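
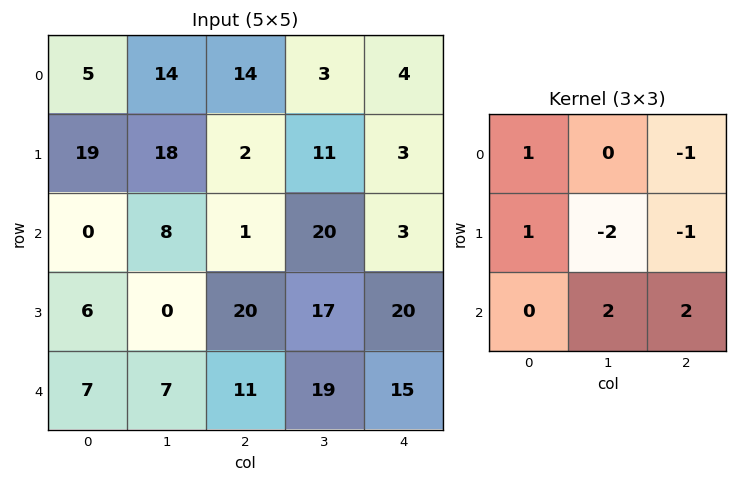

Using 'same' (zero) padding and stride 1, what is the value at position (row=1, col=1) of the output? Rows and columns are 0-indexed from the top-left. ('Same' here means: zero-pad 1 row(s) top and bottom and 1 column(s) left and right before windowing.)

The receptive field on the zero-padded input at this output position is [5 14 14 / 19 18 2 / 0 8 1]. Elementwise product with the kernel and sum: 5·1 + 14·-1 + 19·1 + 18·-2 + 2·-1 + 8·2 + 1·2.

-10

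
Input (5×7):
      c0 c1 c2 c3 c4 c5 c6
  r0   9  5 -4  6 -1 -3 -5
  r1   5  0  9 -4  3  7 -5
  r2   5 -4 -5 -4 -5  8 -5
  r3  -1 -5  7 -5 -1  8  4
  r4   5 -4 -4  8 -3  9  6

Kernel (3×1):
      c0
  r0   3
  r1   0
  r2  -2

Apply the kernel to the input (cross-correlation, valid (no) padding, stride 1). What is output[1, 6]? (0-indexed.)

-23

The receptive field on the input at this output position is [-5 / -5 / 4]. Elementwise product with the kernel and sum: -5·3 + 4·-2.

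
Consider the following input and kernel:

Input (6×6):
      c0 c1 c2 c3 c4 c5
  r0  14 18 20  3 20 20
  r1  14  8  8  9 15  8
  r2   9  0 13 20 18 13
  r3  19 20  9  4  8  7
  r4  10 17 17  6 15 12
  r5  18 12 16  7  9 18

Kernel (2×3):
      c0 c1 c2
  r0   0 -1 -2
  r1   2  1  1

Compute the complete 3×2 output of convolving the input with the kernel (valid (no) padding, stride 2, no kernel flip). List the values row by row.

-14 -3
41 -26
13 12

Output[0,0]: The receptive field on the input at this output position is [14 18 20 / 14 8 8]. Elementwise product with the kernel and sum: 18·-1 + 20·-2 + 14·2 + 8·1 + 8·1.
Output[0,1]: The receptive field on the input at this output position is [20 3 20 / 8 9 15]. Elementwise product with the kernel and sum: 3·-1 + 20·-2 + 8·2 + 9·1 + 15·1.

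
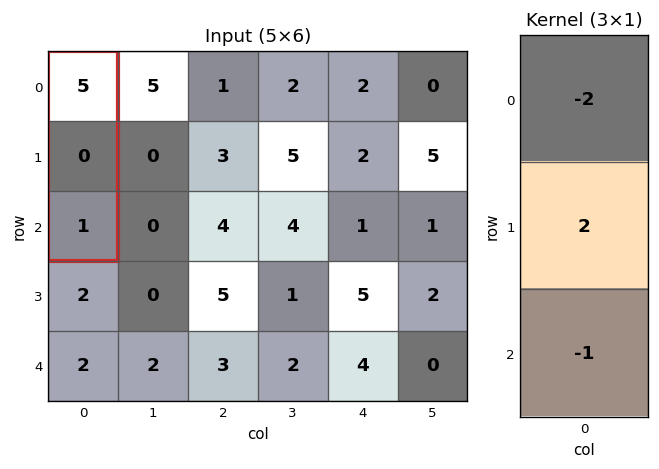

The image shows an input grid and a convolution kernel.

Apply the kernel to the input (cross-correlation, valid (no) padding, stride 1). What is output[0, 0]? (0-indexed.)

-11

The receptive field on the input at this output position is [5 / 0 / 1]. Elementwise product with the kernel and sum: 5·-2 + 0·2 + 1·-1.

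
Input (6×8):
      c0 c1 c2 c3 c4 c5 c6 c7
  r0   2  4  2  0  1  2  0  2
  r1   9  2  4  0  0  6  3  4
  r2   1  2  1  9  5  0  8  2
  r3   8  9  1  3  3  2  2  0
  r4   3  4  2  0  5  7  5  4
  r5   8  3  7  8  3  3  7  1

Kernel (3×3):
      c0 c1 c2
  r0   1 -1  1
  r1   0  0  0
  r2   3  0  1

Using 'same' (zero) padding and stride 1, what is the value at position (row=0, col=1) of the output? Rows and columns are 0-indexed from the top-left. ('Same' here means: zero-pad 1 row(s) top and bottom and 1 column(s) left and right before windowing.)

31

The receptive field on the zero-padded input at this output position is [0 0 0 / 2 4 2 / 9 2 4]. Elementwise product with the kernel and sum: 0·1 + 0·-1 + 0·1 + 9·3 + 4·1.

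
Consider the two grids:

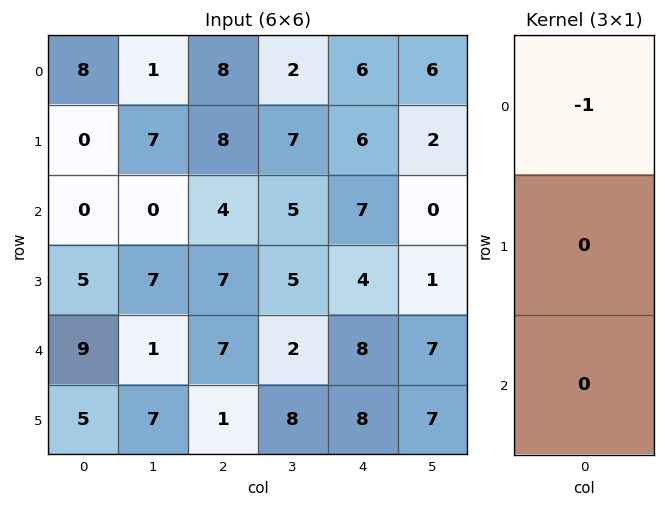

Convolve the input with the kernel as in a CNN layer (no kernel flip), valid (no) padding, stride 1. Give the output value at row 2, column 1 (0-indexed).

0

The receptive field on the input at this output position is [0 / 7 / 1]. Elementwise product with the kernel and sum: 0·-1.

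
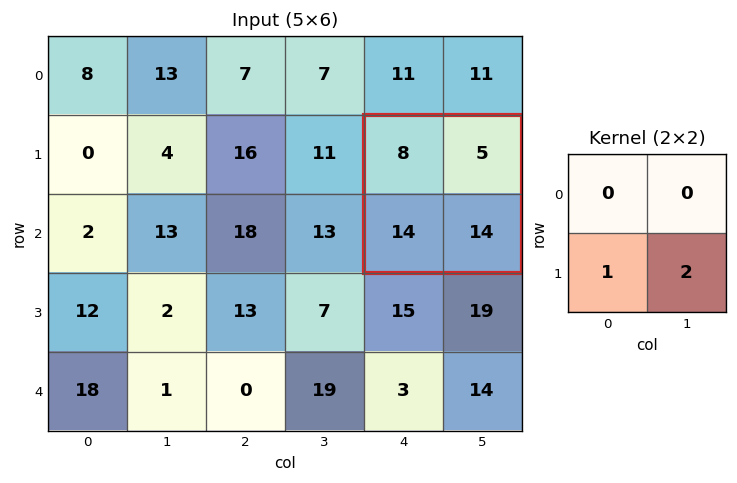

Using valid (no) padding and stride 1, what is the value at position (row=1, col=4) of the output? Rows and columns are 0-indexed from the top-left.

42

The receptive field on the input at this output position is [8 5 / 14 14]. Elementwise product with the kernel and sum: 14·1 + 14·2.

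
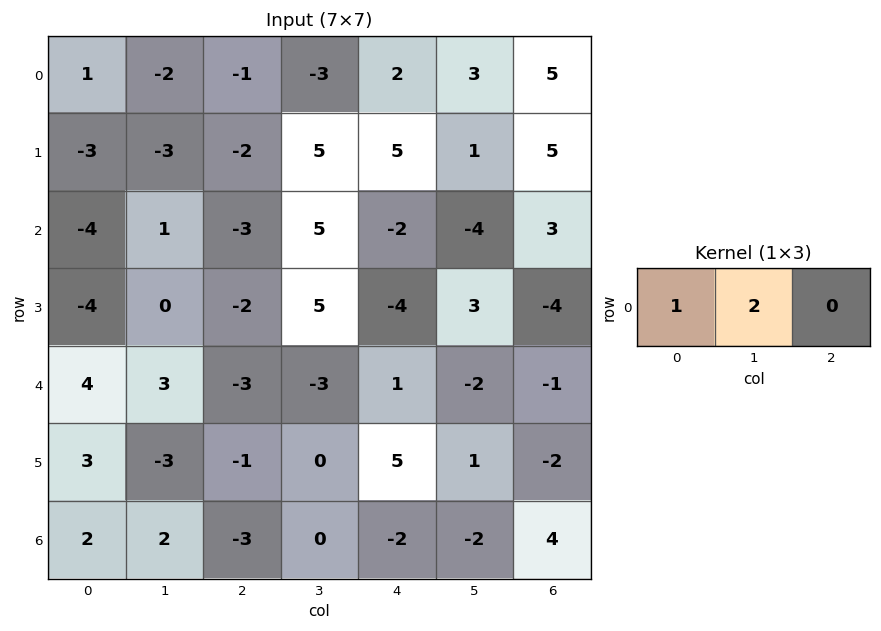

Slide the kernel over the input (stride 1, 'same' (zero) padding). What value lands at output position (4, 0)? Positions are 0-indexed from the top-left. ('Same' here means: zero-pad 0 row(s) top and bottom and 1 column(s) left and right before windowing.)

8

The receptive field on the zero-padded input at this output position is [0 4 3]. Elementwise product with the kernel and sum: 0·1 + 4·2.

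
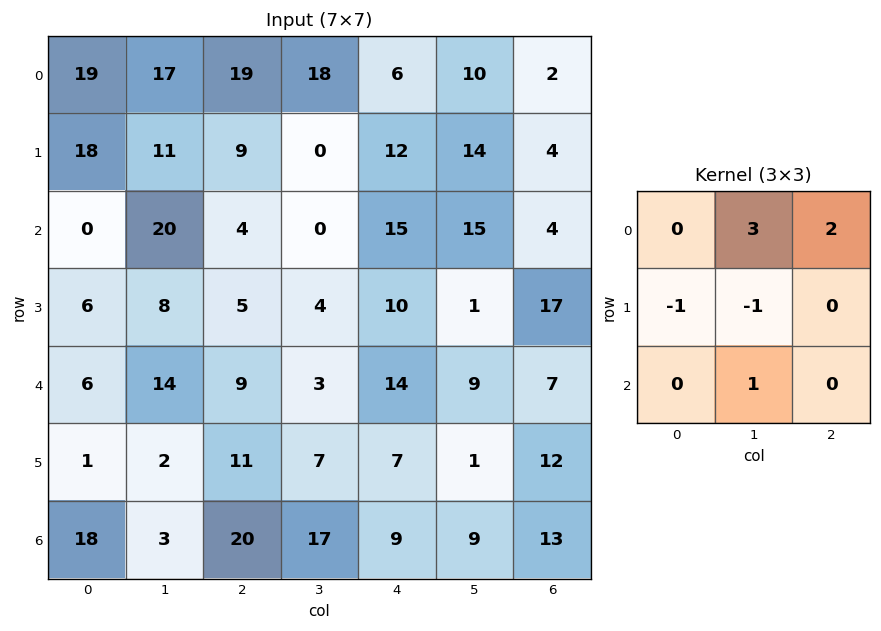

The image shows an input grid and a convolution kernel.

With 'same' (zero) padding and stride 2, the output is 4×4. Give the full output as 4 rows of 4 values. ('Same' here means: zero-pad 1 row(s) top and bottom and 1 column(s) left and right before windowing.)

Output[0,0]: The receptive field on the zero-padded input at this output position is [0 0 0 / 0 19 17 / 0 18 11]. Elementwise product with the kernel and sum: 0·3 + 0·2 + 0·-1 + 19·-1 + 18·1.

-1 -27 -12 -8
82 8 59 10
29 11 22 47
-11 24 -3 14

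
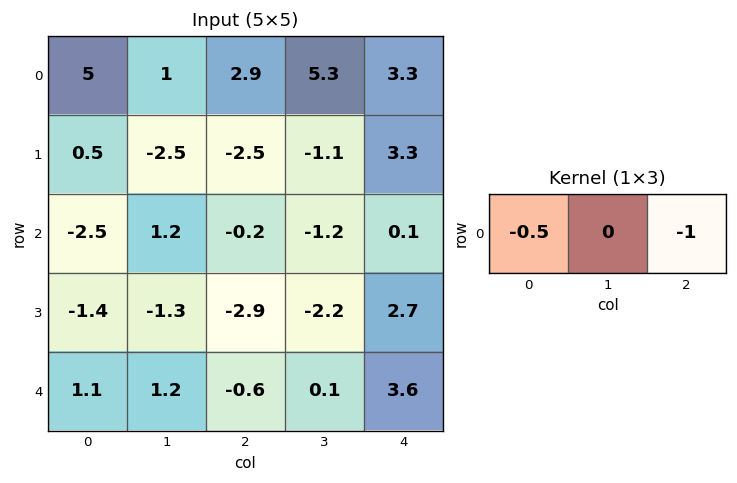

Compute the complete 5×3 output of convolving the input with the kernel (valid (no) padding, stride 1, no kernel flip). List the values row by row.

Output[0,0]: The receptive field on the input at this output position is [5 1 2.9]. Elementwise product with the kernel and sum: 5·-0.5 + 2.9·-1.
Output[0,1]: The receptive field on the input at this output position is [1 2.9 5.3]. Elementwise product with the kernel and sum: 1·-0.5 + 5.3·-1.

-5.4 -5.8 -4.75
2.25 2.35 -2.05
1.45 0.6 0
3.6 2.85 -1.25
0.05 -0.7 -3.3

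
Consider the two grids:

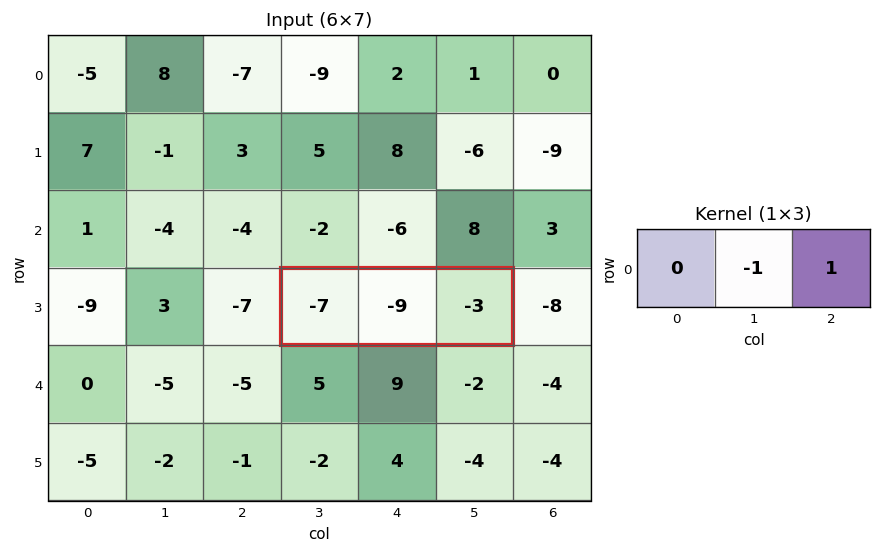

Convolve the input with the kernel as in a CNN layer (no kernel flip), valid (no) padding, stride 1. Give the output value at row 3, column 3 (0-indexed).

The receptive field on the input at this output position is [-7 -9 -3]. Elementwise product with the kernel and sum: -9·-1 + -3·1.

6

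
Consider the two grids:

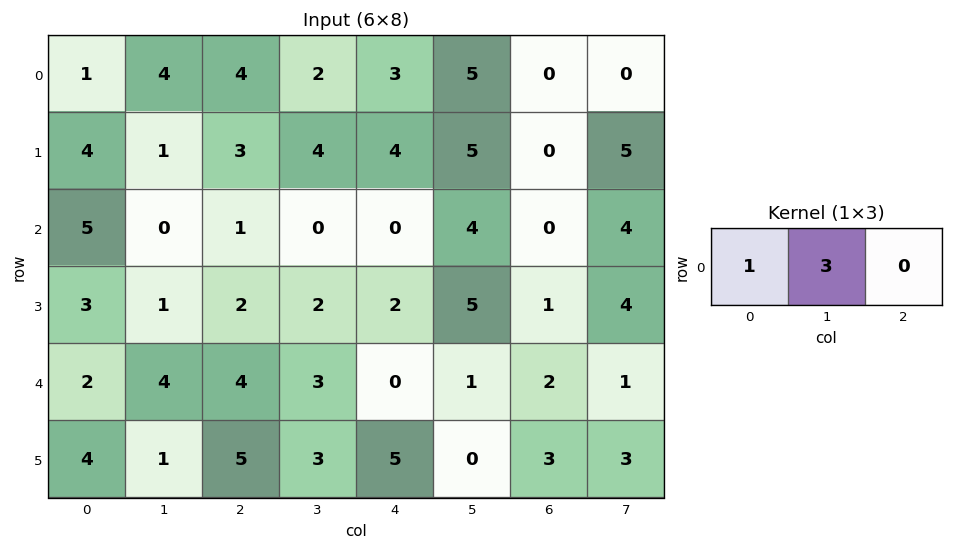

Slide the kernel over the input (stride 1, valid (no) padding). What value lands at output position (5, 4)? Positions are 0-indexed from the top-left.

The receptive field on the input at this output position is [5 0 3]. Elementwise product with the kernel and sum: 5·1 + 0·3.

5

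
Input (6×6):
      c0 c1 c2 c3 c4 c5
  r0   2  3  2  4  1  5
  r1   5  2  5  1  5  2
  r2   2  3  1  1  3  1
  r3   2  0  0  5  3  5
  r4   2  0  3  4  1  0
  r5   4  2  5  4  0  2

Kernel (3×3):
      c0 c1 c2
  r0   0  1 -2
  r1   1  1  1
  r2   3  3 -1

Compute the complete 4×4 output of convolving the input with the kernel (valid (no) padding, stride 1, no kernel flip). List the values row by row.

25 13 16 10
4 3 8 25
6 9 23 29
18 14 34 8

Output[0,0]: The receptive field on the input at this output position is [2 3 2 / 5 2 5 / 2 3 1]. Elementwise product with the kernel and sum: 3·1 + 2·-2 + 5·1 + 2·1 + 5·1 + 2·3 + 3·3 + 1·-1.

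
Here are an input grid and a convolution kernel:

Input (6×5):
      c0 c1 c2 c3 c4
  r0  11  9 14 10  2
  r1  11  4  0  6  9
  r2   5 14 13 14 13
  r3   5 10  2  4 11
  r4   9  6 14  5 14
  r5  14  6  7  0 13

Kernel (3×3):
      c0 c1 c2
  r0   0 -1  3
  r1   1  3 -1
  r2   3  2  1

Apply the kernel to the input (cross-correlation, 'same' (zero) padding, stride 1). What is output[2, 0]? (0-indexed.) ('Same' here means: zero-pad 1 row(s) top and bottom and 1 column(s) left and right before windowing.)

The receptive field on the zero-padded input at this output position is [0 11 4 / 0 5 14 / 0 5 10]. Elementwise product with the kernel and sum: 11·-1 + 4·3 + 0·1 + 5·3 + 14·-1 + 0·3 + 5·2 + 10·1.

22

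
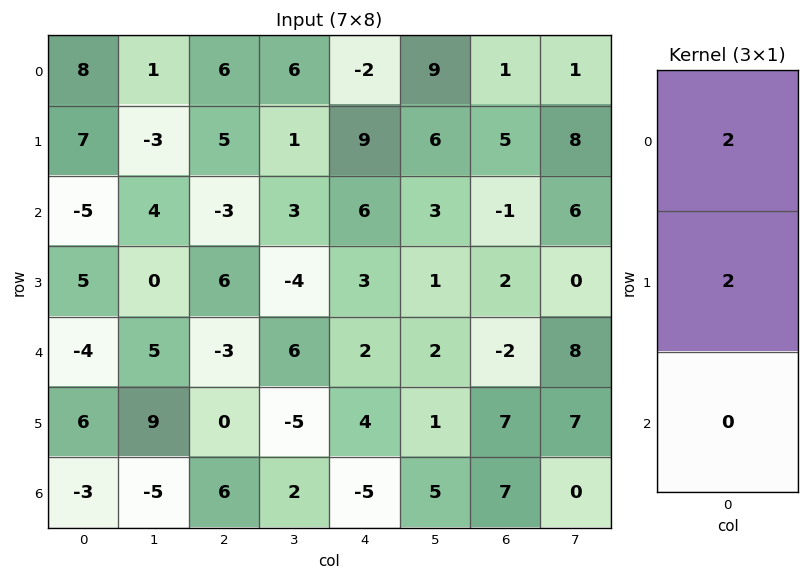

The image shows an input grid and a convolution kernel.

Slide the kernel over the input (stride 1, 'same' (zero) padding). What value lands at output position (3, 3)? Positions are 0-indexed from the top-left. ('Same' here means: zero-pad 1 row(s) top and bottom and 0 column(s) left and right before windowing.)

The receptive field on the zero-padded input at this output position is [3 / -4 / 6]. Elementwise product with the kernel and sum: 3·2 + -4·2.

-2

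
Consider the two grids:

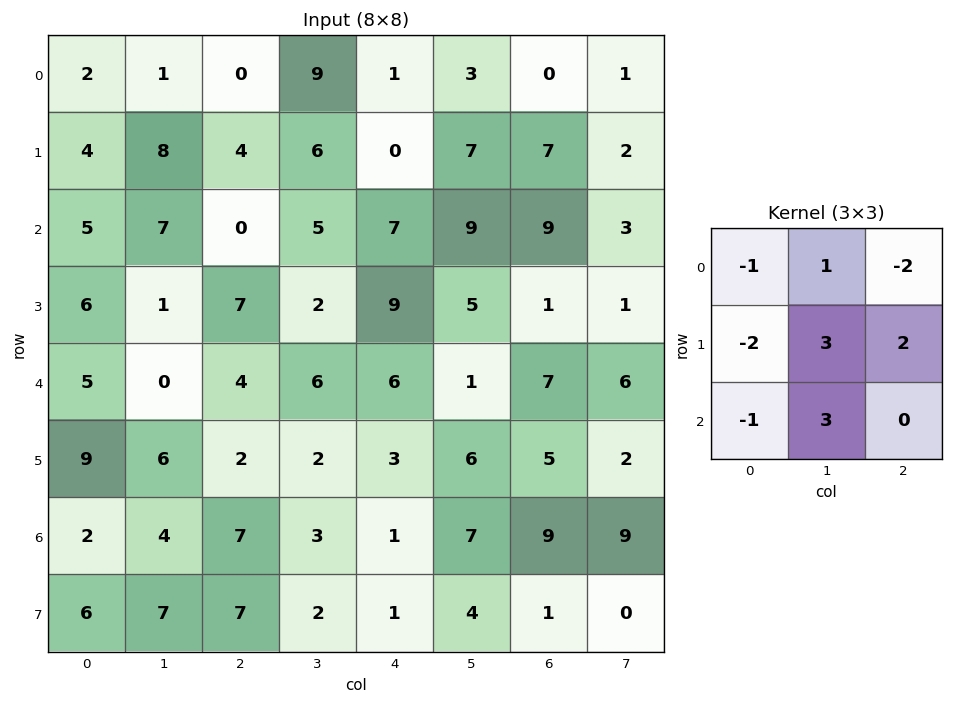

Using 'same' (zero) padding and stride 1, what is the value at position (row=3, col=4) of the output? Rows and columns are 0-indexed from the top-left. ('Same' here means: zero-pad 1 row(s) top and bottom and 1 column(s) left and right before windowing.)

The receptive field on the zero-padded input at this output position is [5 7 9 / 2 9 5 / 6 6 1]. Elementwise product with the kernel and sum: 5·-1 + 7·1 + 9·-2 + 2·-2 + 9·3 + 5·2 + 6·-1 + 6·3.

29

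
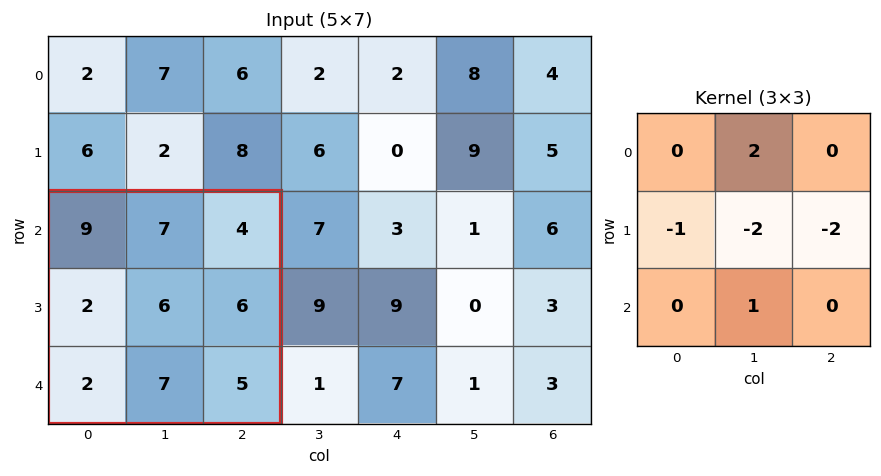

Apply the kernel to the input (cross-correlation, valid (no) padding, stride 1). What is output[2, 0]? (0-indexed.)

The receptive field on the input at this output position is [9 7 4 / 2 6 6 / 2 7 5]. Elementwise product with the kernel and sum: 7·2 + 2·-1 + 6·-2 + 6·-2 + 7·1.

-5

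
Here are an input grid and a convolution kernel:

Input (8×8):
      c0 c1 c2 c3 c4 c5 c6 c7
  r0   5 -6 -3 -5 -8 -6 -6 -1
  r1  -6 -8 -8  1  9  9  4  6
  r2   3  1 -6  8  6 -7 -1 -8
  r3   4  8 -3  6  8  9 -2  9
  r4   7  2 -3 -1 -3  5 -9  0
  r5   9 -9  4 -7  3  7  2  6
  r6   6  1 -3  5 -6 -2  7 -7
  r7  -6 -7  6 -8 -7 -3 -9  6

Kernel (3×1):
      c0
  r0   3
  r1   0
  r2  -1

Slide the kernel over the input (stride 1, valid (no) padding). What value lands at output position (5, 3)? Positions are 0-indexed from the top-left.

The receptive field on the input at this output position is [-7 / 5 / -8]. Elementwise product with the kernel and sum: -7·3 + -8·-1.

-13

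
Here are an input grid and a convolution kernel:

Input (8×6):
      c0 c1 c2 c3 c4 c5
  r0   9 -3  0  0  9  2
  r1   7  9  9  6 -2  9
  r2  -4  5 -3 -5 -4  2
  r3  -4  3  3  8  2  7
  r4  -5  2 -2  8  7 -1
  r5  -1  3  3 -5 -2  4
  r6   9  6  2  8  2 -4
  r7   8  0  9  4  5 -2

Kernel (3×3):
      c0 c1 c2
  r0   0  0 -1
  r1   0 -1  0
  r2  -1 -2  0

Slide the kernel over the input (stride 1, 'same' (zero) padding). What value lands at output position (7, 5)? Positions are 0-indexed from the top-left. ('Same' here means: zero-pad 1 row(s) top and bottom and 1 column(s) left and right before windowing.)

2

The receptive field on the zero-padded input at this output position is [2 -4 0 / 5 -2 0 / 0 0 0]. Elementwise product with the kernel and sum: 0·-1 + -2·-1 + 0·-1 + 0·-2.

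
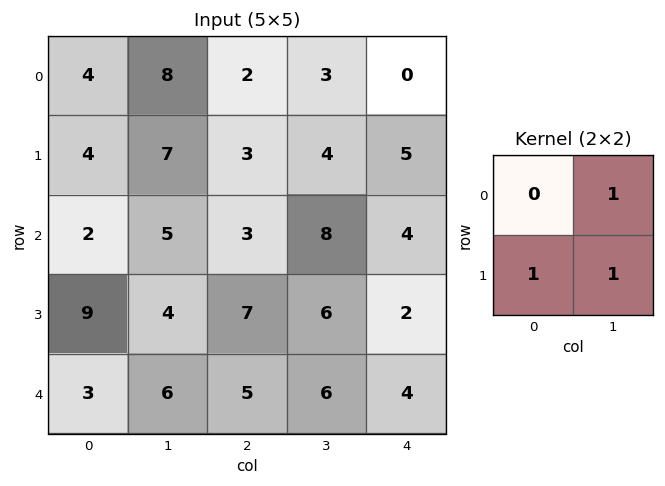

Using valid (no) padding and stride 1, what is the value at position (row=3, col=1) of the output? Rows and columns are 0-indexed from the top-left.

The receptive field on the input at this output position is [4 7 / 6 5]. Elementwise product with the kernel and sum: 7·1 + 6·1 + 5·1.

18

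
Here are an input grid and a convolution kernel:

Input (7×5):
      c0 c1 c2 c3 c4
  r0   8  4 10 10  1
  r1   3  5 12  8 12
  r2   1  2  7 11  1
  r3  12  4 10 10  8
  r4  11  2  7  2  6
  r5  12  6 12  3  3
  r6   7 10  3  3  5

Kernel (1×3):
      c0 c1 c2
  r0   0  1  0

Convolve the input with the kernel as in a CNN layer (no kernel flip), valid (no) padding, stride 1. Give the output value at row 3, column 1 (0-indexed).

10

The receptive field on the input at this output position is [4 10 10]. Elementwise product with the kernel and sum: 10·1.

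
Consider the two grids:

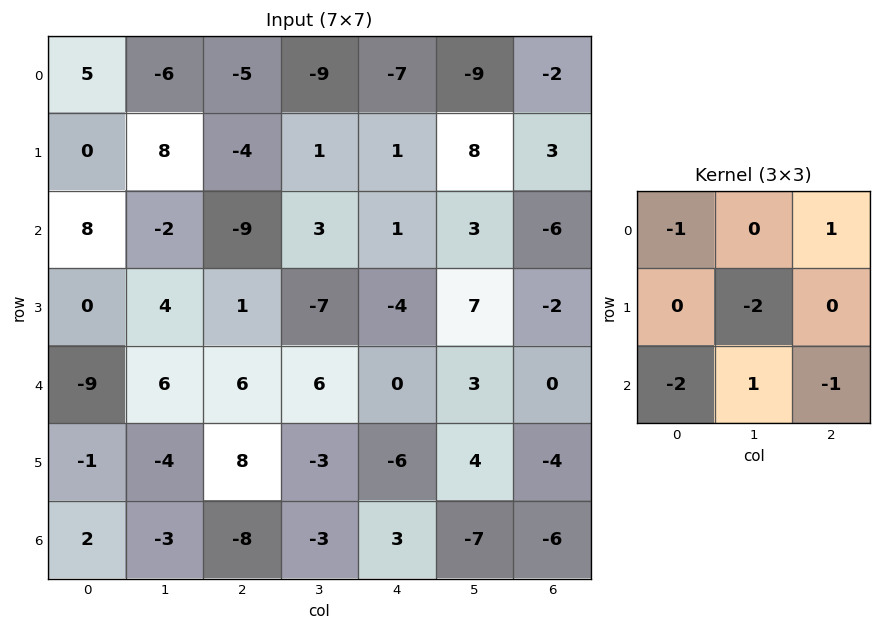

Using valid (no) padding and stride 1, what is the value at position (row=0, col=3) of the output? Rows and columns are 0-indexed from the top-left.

-10

The receptive field on the input at this output position is [-9 -7 -9 / 1 1 8 / 3 1 3]. Elementwise product with the kernel and sum: -9·-1 + -9·1 + 1·-2 + 3·-2 + 1·1 + 3·-1.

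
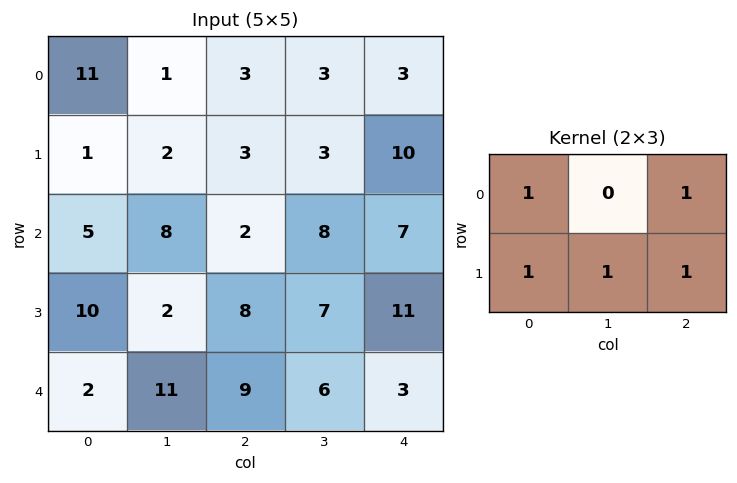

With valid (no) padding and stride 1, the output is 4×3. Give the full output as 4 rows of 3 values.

20 12 22
19 23 30
27 33 35
40 35 37

Output[0,0]: The receptive field on the input at this output position is [11 1 3 / 1 2 3]. Elementwise product with the kernel and sum: 11·1 + 3·1 + 1·1 + 2·1 + 3·1.
Output[0,1]: The receptive field on the input at this output position is [1 3 3 / 2 3 3]. Elementwise product with the kernel and sum: 1·1 + 3·1 + 2·1 + 3·1 + 3·1.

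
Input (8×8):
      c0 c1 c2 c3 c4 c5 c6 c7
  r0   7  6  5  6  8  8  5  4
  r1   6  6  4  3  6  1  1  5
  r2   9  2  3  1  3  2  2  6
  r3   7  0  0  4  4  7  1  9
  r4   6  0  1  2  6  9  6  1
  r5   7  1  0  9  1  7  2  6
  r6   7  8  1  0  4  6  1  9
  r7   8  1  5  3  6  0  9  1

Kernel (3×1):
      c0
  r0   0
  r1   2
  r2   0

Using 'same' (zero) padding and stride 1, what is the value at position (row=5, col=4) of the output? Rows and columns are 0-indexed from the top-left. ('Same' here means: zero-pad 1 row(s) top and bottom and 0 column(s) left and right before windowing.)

The receptive field on the zero-padded input at this output position is [6 / 1 / 4]. Elementwise product with the kernel and sum: 1·2.

2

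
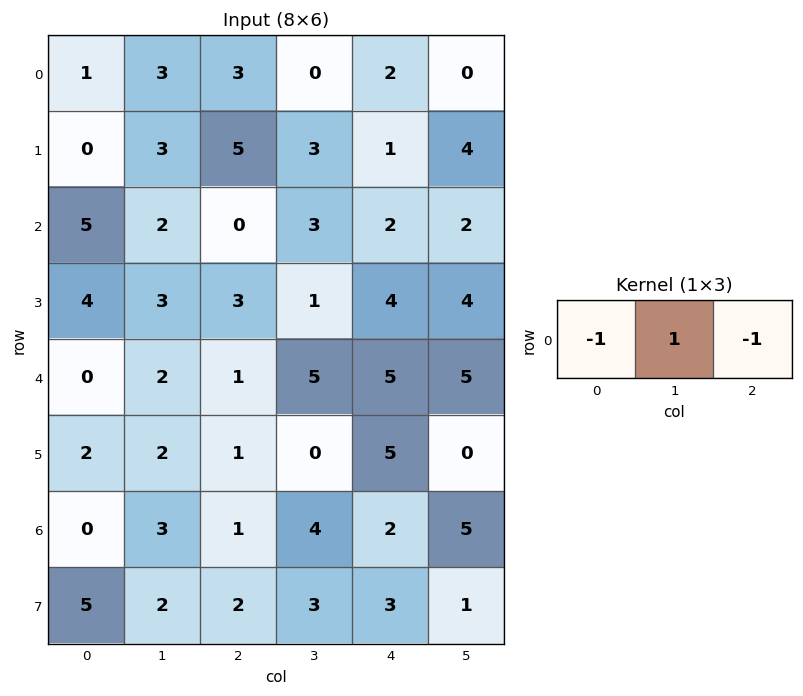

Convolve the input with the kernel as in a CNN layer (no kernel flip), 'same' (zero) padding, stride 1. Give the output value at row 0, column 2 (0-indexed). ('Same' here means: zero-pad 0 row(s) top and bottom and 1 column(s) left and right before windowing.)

The receptive field on the zero-padded input at this output position is [3 3 0]. Elementwise product with the kernel and sum: 3·-1 + 3·1 + 0·-1.

0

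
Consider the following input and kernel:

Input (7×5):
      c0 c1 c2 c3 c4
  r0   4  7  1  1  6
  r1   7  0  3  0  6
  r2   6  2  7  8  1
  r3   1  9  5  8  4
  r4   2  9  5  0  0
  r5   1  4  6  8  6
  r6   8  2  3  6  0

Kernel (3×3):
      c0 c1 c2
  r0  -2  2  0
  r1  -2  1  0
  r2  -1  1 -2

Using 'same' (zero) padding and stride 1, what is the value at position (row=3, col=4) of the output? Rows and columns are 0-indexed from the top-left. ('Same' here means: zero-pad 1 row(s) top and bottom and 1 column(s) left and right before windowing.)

The receptive field on the zero-padded input at this output position is [8 1 0 / 8 4 0 / 0 0 0]. Elementwise product with the kernel and sum: 8·-2 + 1·2 + 8·-2 + 4·1 + 0·-1 + 0·1 + 0·-2.

-26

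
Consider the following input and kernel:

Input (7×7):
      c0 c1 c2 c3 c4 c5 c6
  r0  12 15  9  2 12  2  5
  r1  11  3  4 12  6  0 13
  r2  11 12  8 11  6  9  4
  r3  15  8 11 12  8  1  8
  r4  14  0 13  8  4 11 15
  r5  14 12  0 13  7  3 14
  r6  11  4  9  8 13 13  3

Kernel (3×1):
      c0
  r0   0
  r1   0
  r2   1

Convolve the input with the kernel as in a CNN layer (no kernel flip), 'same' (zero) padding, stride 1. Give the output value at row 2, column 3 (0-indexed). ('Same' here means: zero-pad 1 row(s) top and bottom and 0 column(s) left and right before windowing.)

The receptive field on the zero-padded input at this output position is [12 / 11 / 12]. Elementwise product with the kernel and sum: 12·1.

12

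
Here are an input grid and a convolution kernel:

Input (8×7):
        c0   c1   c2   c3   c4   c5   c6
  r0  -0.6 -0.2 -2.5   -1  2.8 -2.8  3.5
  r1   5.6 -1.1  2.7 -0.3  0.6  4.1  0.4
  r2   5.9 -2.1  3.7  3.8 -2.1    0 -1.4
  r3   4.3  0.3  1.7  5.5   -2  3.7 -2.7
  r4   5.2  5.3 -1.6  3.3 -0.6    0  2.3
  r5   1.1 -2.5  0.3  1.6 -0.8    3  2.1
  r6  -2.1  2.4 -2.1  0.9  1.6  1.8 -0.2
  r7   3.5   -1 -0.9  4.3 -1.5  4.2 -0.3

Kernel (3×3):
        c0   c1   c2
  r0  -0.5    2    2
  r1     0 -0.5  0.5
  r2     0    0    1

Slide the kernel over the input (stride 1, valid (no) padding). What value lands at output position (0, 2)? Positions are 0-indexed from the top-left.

3.2

The receptive field on the input at this output position is [-2.5 -1 2.8 / 2.7 -0.3 0.6 / 3.7 3.8 -2.1]. Elementwise product with the kernel and sum: -2.5·-0.5 + -1·2 + 2.8·2 + -0.3·-0.5 + 0.6·0.5 + -2.1·1.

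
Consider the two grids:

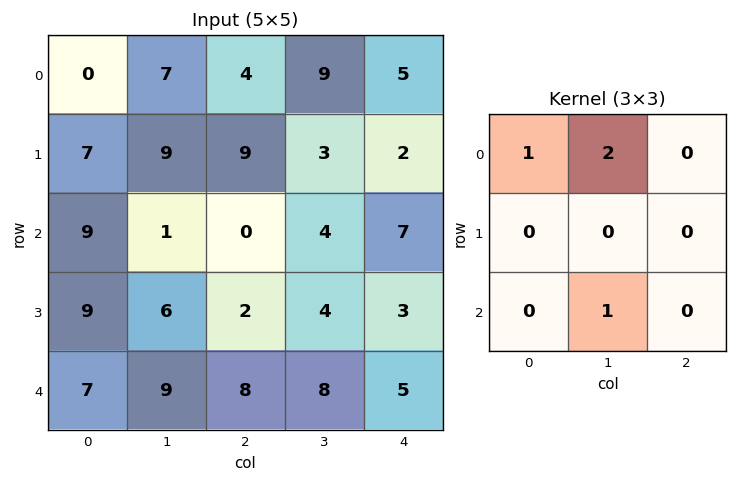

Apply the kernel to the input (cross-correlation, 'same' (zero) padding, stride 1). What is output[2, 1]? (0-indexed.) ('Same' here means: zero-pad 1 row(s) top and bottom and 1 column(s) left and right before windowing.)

The receptive field on the zero-padded input at this output position is [7 9 9 / 9 1 0 / 9 6 2]. Elementwise product with the kernel and sum: 7·1 + 9·2 + 6·1.

31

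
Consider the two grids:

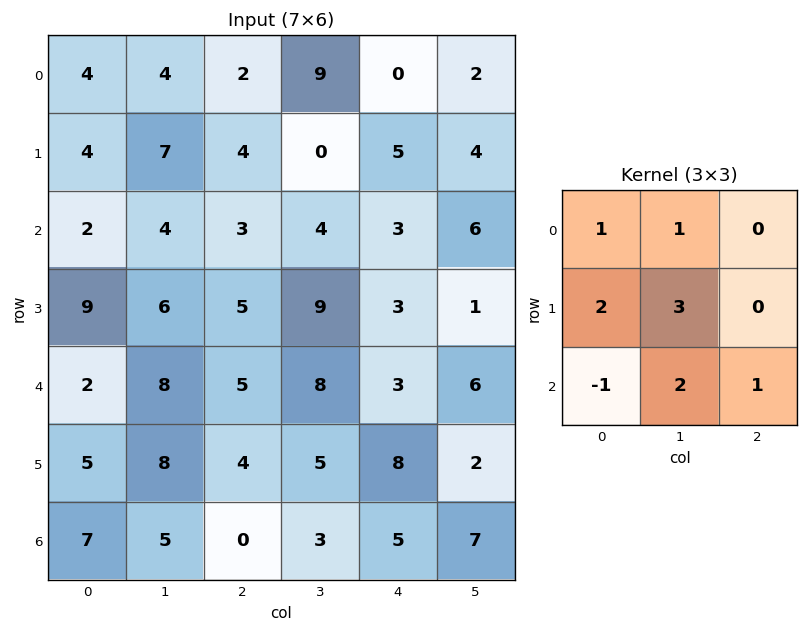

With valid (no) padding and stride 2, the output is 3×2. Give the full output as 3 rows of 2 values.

Output[0,0]: The receptive field on the input at this output position is [4 4 2 / 4 7 4 / 2 4 3]. Elementwise product with the kernel and sum: 4·1 + 4·1 + 4·2 + 7·3 + 2·-1 + 4·2 + 3·1.

46 27
61 58
47 47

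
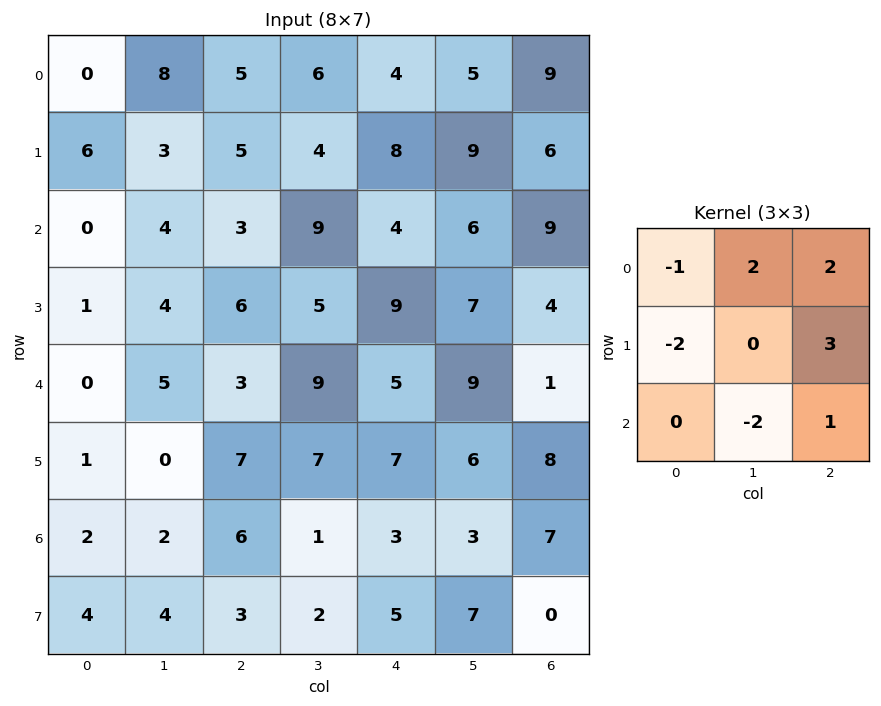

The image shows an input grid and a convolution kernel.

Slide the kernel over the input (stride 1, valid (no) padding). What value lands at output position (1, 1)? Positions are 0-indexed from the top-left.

The receptive field on the input at this output position is [3 5 4 / 4 3 9 / 4 6 5]. Elementwise product with the kernel and sum: 3·-1 + 5·2 + 4·2 + 4·-2 + 9·3 + 6·-2 + 5·1.

27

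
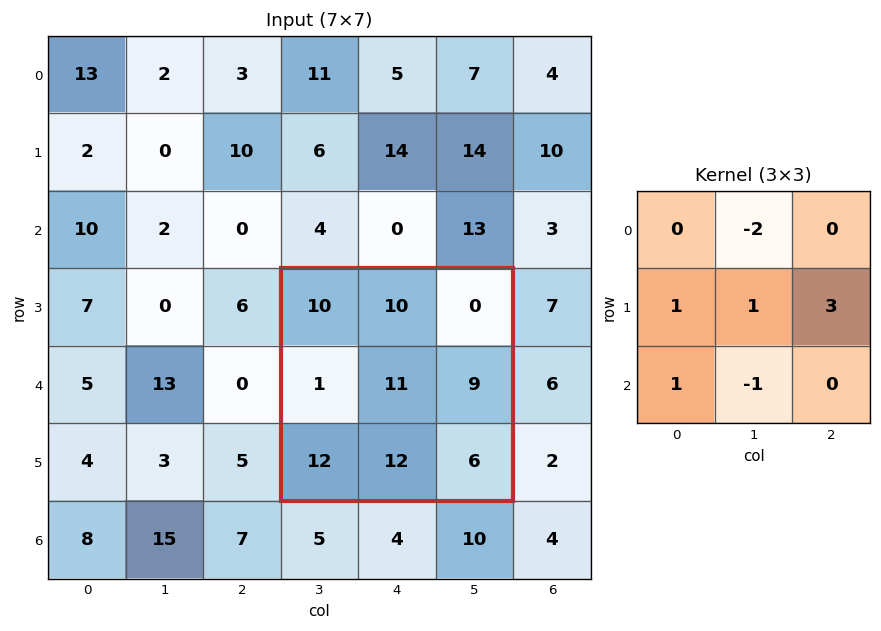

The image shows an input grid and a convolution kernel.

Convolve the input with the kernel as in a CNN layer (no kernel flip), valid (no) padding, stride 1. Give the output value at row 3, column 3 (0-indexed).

19

The receptive field on the input at this output position is [10 10 0 / 1 11 9 / 12 12 6]. Elementwise product with the kernel and sum: 10·-2 + 1·1 + 11·1 + 9·3 + 12·1 + 12·-1.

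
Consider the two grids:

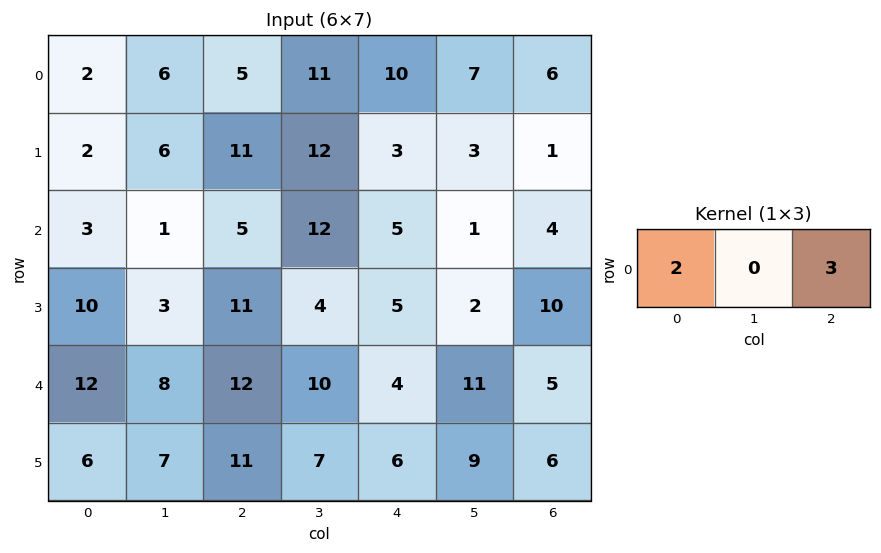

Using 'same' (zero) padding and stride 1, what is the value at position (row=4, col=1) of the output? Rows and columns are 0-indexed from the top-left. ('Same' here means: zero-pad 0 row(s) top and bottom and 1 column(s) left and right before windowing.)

The receptive field on the zero-padded input at this output position is [12 8 12]. Elementwise product with the kernel and sum: 12·2 + 12·3.

60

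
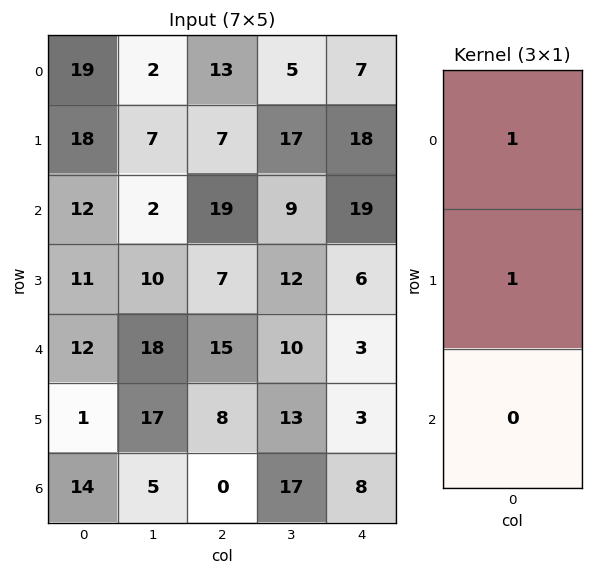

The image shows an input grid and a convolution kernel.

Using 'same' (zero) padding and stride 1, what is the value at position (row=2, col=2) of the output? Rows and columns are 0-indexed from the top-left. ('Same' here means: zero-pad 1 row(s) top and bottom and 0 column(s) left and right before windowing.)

26

The receptive field on the zero-padded input at this output position is [7 / 19 / 7]. Elementwise product with the kernel and sum: 7·1 + 19·1.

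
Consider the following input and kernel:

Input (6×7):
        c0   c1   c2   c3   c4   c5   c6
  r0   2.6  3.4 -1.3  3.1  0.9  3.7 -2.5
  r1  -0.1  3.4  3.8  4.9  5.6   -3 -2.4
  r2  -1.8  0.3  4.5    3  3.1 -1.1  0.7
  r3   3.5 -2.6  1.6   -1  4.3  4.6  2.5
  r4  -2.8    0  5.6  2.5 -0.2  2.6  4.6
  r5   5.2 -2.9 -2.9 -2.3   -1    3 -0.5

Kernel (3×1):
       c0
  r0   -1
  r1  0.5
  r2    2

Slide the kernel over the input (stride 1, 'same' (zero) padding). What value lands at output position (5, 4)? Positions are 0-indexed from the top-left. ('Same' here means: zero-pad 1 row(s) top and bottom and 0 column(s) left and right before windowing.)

-0.3

The receptive field on the zero-padded input at this output position is [-0.2 / -1 / 0]. Elementwise product with the kernel and sum: -0.2·-1 + -1·0.5 + 0·2.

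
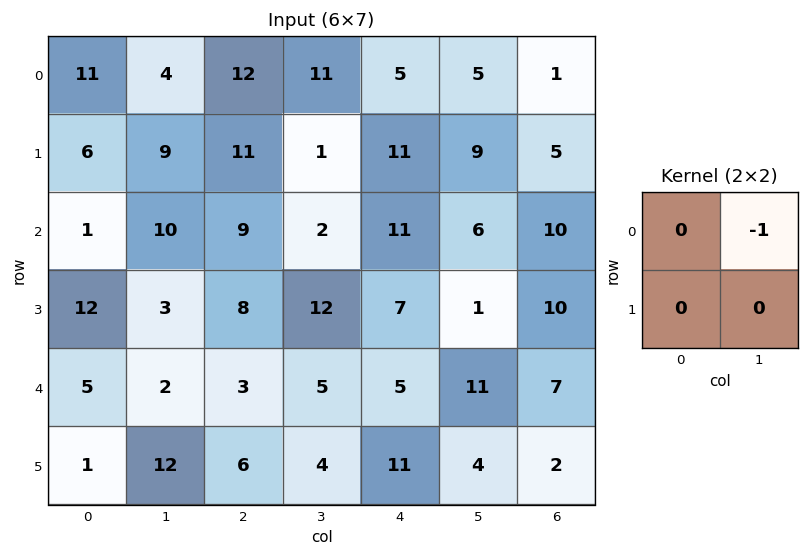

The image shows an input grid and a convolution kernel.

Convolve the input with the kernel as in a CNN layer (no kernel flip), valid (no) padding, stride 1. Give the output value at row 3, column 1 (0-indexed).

-8

The receptive field on the input at this output position is [3 8 / 2 3]. Elementwise product with the kernel and sum: 8·-1.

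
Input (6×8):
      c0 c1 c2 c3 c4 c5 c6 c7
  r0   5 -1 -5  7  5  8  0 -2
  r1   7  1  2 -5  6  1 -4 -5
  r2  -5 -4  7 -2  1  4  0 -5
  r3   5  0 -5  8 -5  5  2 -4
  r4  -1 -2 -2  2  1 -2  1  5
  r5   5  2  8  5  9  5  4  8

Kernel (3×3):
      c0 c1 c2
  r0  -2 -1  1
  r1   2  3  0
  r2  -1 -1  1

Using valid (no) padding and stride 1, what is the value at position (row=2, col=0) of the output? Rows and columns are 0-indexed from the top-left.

The receptive field on the input at this output position is [-5 -4 7 / 5 0 -5 / -1 -2 -2]. Elementwise product with the kernel and sum: -5·-2 + -4·-1 + 7·1 + 5·2 + 0·3 + -1·-1 + -2·-1 + -2·1.

32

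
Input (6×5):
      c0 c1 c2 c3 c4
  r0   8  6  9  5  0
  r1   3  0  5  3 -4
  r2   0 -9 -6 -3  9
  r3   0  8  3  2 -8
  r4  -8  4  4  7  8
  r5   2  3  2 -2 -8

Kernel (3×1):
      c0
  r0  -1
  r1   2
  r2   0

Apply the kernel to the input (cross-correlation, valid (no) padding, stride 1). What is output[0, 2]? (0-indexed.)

The receptive field on the input at this output position is [9 / 5 / -6]. Elementwise product with the kernel and sum: 9·-1 + 5·2.

1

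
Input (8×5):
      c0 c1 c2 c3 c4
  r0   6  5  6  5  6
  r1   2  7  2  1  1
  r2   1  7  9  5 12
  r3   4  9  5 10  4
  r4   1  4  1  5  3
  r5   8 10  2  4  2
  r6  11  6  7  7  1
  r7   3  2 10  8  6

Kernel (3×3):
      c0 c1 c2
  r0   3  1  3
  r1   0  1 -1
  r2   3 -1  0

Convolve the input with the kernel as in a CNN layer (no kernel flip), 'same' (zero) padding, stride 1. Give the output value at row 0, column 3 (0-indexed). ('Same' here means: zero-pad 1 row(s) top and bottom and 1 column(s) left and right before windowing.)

The receptive field on the zero-padded input at this output position is [0 0 0 / 6 5 6 / 2 1 1]. Elementwise product with the kernel and sum: 0·3 + 0·1 + 0·3 + 5·1 + 6·-1 + 2·3 + 1·-1.

4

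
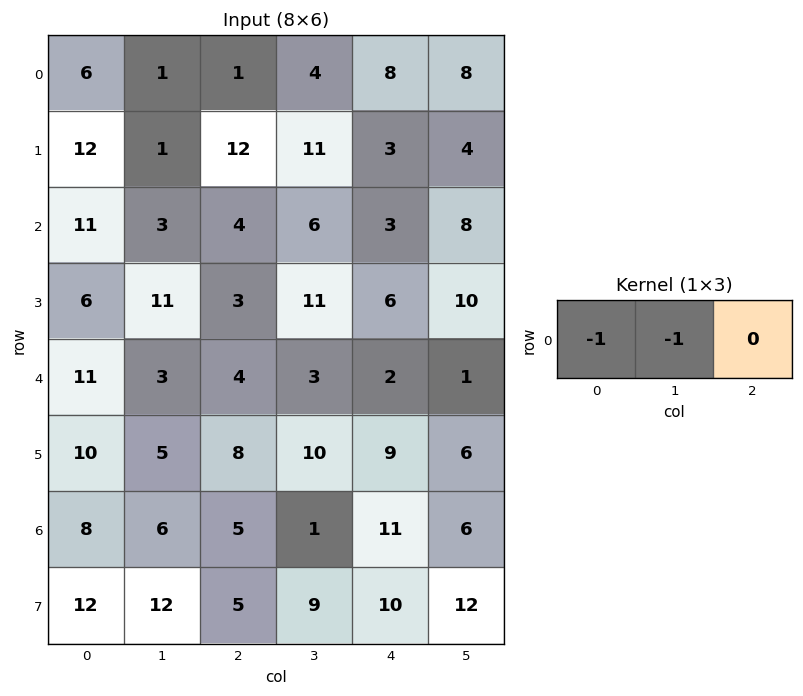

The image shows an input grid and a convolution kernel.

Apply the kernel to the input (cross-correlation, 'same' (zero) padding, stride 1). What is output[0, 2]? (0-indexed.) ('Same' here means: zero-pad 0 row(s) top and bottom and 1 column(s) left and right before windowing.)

-2

The receptive field on the zero-padded input at this output position is [1 1 4]. Elementwise product with the kernel and sum: 1·-1 + 1·-1.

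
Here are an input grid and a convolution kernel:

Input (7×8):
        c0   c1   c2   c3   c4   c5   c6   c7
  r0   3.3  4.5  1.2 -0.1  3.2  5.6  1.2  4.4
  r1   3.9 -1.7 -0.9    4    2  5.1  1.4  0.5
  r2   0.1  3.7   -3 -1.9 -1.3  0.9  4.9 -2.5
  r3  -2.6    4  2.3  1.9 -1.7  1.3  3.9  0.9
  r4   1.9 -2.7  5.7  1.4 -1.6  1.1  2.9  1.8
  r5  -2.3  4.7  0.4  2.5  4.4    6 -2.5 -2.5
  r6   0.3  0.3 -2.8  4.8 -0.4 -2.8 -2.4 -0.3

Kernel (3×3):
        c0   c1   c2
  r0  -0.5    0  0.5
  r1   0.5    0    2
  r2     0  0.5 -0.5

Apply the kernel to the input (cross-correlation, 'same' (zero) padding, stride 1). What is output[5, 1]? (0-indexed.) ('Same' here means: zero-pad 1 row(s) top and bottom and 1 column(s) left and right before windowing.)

3.1

The receptive field on the zero-padded input at this output position is [1.9 -2.7 5.7 / -2.3 4.7 0.4 / 0.3 0.3 -2.8]. Elementwise product with the kernel and sum: 1.9·-0.5 + 5.7·0.5 + -2.3·0.5 + 0.4·2 + 0.3·0.5 + -2.8·-0.5.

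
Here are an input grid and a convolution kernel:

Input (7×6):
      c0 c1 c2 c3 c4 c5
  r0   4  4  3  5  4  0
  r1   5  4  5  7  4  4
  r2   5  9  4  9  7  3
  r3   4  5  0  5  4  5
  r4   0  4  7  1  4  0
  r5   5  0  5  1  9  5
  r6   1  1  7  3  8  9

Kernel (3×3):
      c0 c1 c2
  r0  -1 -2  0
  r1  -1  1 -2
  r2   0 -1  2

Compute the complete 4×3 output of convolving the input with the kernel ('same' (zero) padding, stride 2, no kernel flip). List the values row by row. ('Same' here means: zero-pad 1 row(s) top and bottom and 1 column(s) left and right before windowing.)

-1 -2 3
-17 -27 -17
-21 -7 -9
-11 -10 -32

Output[0,0]: The receptive field on the zero-padded input at this output position is [0 0 0 / 0 4 4 / 0 5 4]. Elementwise product with the kernel and sum: 0·-1 + 0·-2 + 0·-1 + 4·1 + 4·-2 + 5·-1 + 4·2.
Output[0,1]: The receptive field on the zero-padded input at this output position is [0 0 0 / 4 3 5 / 4 5 7]. Elementwise product with the kernel and sum: 0·-1 + 0·-2 + 4·-1 + 3·1 + 5·-2 + 5·-1 + 7·2.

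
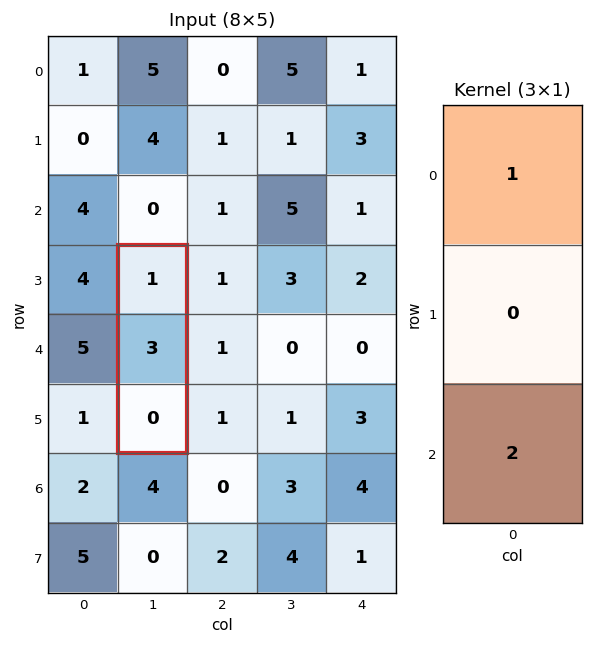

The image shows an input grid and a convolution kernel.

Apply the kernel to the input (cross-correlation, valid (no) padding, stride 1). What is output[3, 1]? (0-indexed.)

1

The receptive field on the input at this output position is [1 / 3 / 0]. Elementwise product with the kernel and sum: 1·1 + 0·2.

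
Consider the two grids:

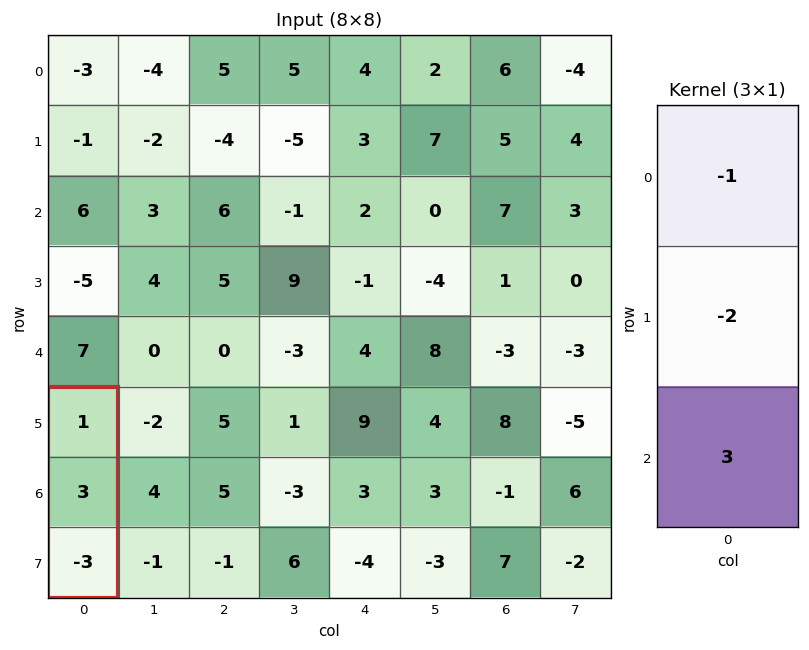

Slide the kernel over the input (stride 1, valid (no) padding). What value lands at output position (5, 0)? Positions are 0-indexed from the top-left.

The receptive field on the input at this output position is [1 / 3 / -3]. Elementwise product with the kernel and sum: 1·-1 + 3·-2 + -3·3.

-16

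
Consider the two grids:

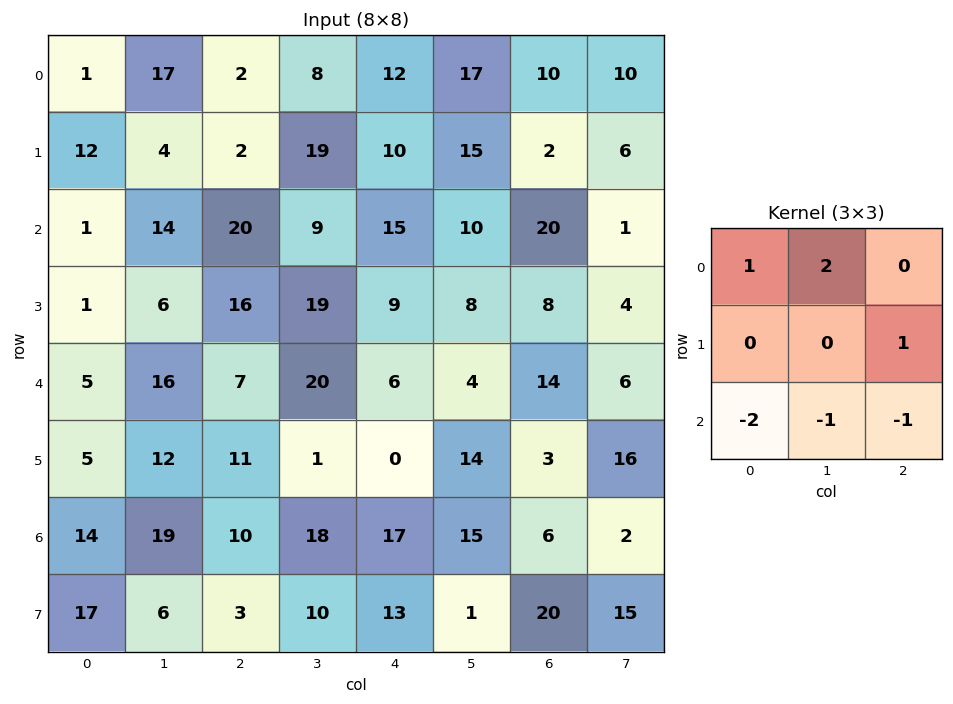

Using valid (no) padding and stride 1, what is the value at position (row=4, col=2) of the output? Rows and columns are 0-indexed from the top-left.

The receptive field on the input at this output position is [7 20 6 / 11 1 0 / 10 18 17]. Elementwise product with the kernel and sum: 7·1 + 20·2 + 0·1 + 10·-2 + 18·-1 + 17·-1.

-8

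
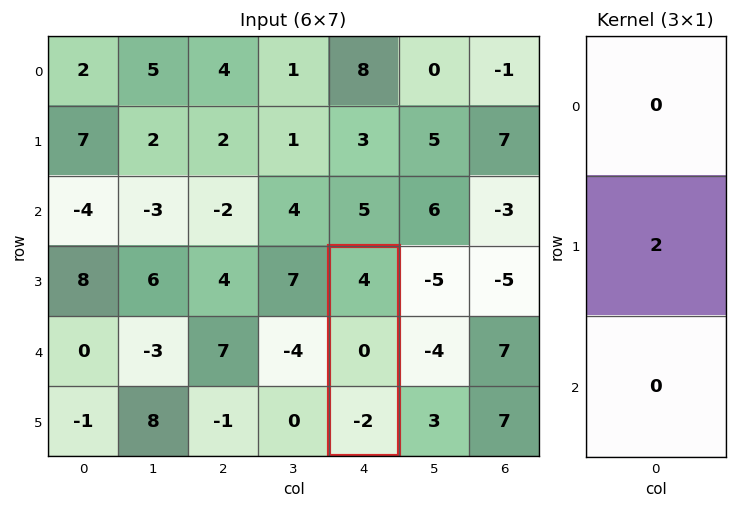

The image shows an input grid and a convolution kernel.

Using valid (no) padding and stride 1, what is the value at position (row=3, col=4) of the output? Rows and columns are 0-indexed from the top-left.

The receptive field on the input at this output position is [4 / 0 / -2]. Elementwise product with the kernel and sum: 0·2.

0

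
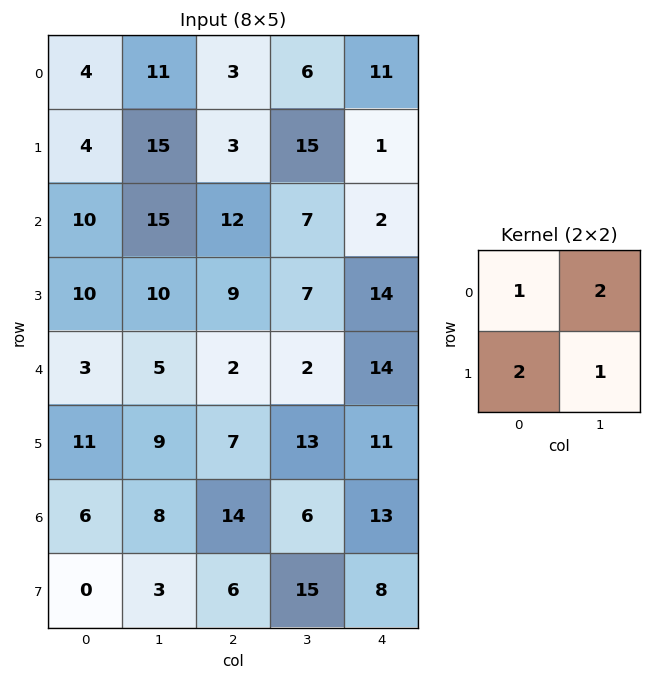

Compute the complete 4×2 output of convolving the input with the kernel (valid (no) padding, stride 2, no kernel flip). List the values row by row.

49 36
70 51
44 33
25 53

Output[0,0]: The receptive field on the input at this output position is [4 11 / 4 15]. Elementwise product with the kernel and sum: 4·1 + 11·2 + 4·2 + 15·1.
Output[0,1]: The receptive field on the input at this output position is [3 6 / 3 15]. Elementwise product with the kernel and sum: 3·1 + 6·2 + 3·2 + 15·1.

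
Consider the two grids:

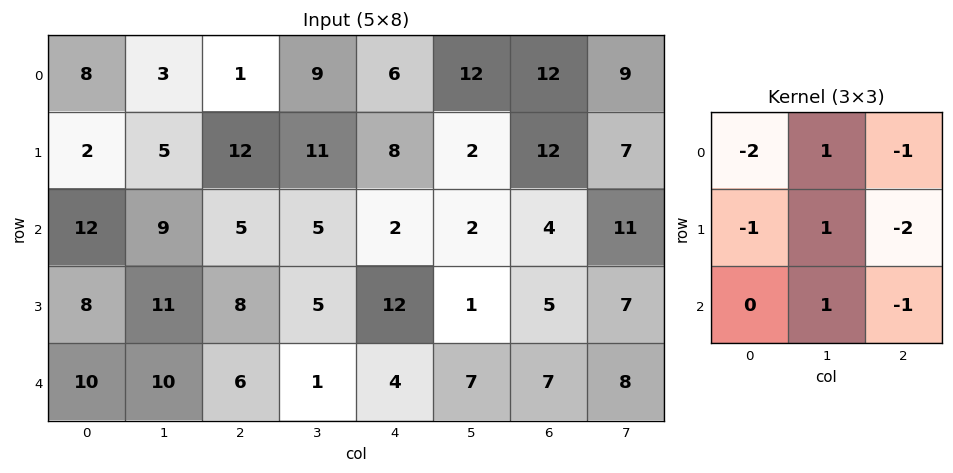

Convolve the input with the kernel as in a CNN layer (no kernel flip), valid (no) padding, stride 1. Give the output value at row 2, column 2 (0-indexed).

The receptive field on the input at this output position is [5 5 2 / 8 5 12 / 6 1 4]. Elementwise product with the kernel and sum: 5·-2 + 5·1 + 2·-1 + 8·-1 + 5·1 + 12·-2 + 1·1 + 4·-1.

-37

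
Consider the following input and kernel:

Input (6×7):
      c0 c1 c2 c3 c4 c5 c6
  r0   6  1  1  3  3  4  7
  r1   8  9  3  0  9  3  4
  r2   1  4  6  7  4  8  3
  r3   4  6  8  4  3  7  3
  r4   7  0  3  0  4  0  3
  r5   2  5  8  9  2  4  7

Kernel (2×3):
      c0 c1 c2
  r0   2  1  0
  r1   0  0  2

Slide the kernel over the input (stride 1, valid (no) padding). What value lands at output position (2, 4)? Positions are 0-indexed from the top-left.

22

The receptive field on the input at this output position is [4 8 3 / 3 7 3]. Elementwise product with the kernel and sum: 4·2 + 8·1 + 3·2.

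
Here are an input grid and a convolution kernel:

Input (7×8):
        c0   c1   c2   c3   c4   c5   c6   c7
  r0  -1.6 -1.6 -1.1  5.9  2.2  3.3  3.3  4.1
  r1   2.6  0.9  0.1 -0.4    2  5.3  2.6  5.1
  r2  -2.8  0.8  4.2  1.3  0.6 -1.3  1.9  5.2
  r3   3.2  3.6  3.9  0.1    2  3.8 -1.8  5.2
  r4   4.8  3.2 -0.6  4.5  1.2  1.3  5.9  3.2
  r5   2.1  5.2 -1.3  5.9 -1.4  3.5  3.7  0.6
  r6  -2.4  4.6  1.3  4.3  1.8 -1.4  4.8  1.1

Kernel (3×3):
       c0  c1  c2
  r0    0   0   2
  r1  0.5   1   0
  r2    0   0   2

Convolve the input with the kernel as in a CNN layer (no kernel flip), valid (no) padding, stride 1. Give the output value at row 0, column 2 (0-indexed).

5.25

The receptive field on the input at this output position is [-1.1 5.9 2.2 / 0.1 -0.4 2 / 4.2 1.3 0.6]. Elementwise product with the kernel and sum: 2.2·2 + 0.1·0.5 + -0.4·1 + 0.6·2.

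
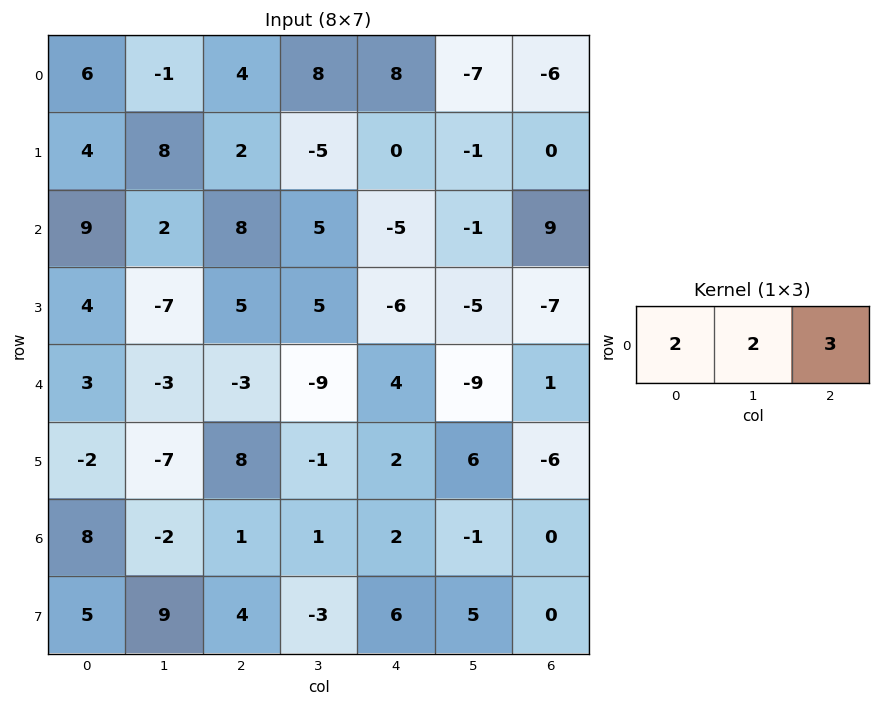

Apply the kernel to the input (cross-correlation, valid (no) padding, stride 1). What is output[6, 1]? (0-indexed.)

1

The receptive field on the input at this output position is [-2 1 1]. Elementwise product with the kernel and sum: -2·2 + 1·2 + 1·3.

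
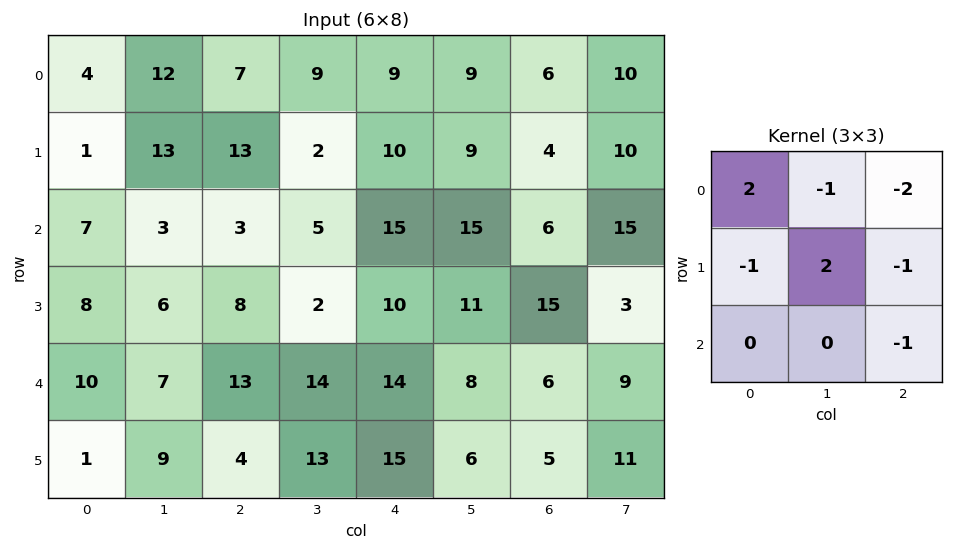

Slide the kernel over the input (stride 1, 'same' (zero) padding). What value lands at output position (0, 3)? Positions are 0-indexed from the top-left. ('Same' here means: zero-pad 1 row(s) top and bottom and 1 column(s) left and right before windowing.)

-8

The receptive field on the zero-padded input at this output position is [0 0 0 / 7 9 9 / 13 2 10]. Elementwise product with the kernel and sum: 0·2 + 0·-1 + 0·-2 + 7·-1 + 9·2 + 9·-1 + 10·-1.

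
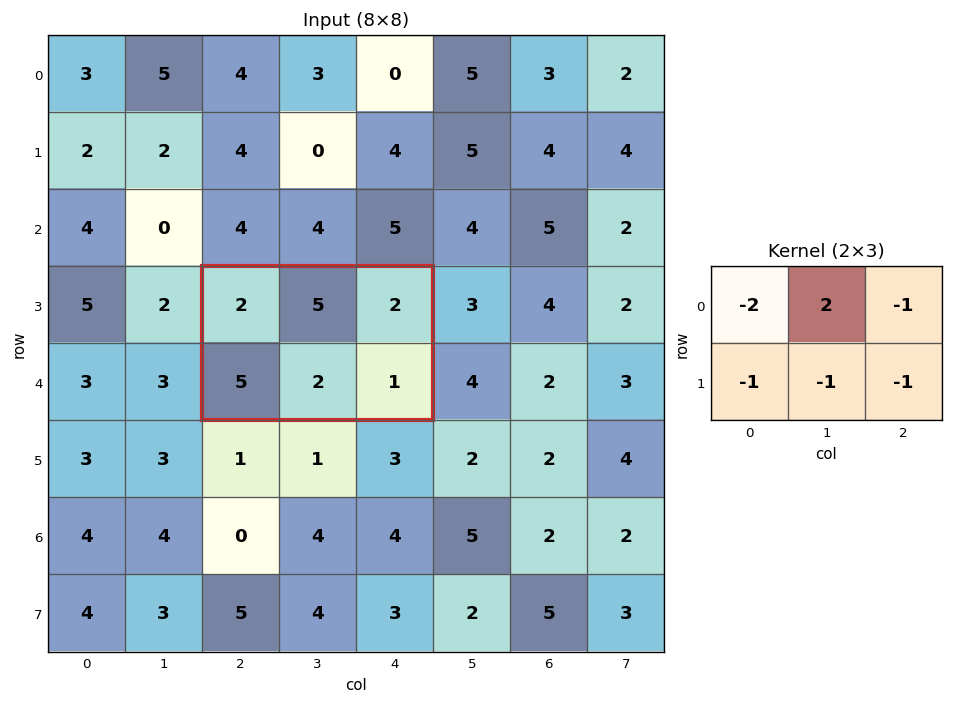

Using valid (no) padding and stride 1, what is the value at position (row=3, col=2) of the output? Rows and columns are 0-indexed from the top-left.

-4

The receptive field on the input at this output position is [2 5 2 / 5 2 1]. Elementwise product with the kernel and sum: 2·-2 + 5·2 + 2·-1 + 5·-1 + 2·-1 + 1·-1.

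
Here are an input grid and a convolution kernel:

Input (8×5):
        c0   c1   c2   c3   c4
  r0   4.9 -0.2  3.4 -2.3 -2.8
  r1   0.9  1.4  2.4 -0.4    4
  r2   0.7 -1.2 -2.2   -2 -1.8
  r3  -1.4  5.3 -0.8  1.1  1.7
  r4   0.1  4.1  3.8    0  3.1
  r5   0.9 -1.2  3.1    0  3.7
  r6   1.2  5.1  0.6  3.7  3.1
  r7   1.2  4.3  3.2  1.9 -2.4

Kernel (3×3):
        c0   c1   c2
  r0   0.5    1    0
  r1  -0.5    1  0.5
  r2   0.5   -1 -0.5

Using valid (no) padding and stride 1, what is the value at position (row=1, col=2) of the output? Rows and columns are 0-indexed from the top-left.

-3.35

The receptive field on the input at this output position is [2.4 -0.4 4 / -2.2 -2 -1.8 / -0.8 1.1 1.7]. Elementwise product with the kernel and sum: 2.4·0.5 + -0.4·1 + -2.2·-0.5 + -2·1 + -1.8·0.5 + -0.8·0.5 + 1.1·-1 + 1.7·-0.5.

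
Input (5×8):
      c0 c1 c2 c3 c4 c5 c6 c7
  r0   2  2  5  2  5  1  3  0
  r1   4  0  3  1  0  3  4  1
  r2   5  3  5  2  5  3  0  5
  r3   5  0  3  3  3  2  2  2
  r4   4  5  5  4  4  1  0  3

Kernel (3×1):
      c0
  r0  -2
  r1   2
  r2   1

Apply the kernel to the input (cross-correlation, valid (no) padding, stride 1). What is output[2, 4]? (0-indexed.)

0

The receptive field on the input at this output position is [5 / 3 / 4]. Elementwise product with the kernel and sum: 5·-2 + 3·2 + 4·1.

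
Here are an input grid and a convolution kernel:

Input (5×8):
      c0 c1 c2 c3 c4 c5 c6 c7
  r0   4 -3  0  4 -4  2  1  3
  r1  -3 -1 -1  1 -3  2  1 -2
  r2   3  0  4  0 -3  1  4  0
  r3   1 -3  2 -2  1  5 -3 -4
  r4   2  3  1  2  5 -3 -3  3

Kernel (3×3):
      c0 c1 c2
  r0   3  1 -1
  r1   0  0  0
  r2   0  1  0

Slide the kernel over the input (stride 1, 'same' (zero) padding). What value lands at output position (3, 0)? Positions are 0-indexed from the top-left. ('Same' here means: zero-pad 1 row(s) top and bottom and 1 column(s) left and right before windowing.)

The receptive field on the zero-padded input at this output position is [0 3 0 / 0 1 -3 / 0 2 3]. Elementwise product with the kernel and sum: 0·3 + 3·1 + 0·-1 + 2·1.

5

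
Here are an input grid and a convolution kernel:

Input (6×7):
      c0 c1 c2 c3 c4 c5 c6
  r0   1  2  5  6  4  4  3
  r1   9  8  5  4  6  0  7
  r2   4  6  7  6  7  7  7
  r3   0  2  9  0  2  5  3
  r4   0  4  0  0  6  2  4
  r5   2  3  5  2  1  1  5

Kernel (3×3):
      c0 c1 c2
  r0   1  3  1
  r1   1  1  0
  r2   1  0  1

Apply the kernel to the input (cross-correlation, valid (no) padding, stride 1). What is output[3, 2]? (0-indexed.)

17

The receptive field on the input at this output position is [9 0 2 / 0 0 6 / 5 2 1]. Elementwise product with the kernel and sum: 9·1 + 0·3 + 2·1 + 0·1 + 0·1 + 5·1 + 1·1.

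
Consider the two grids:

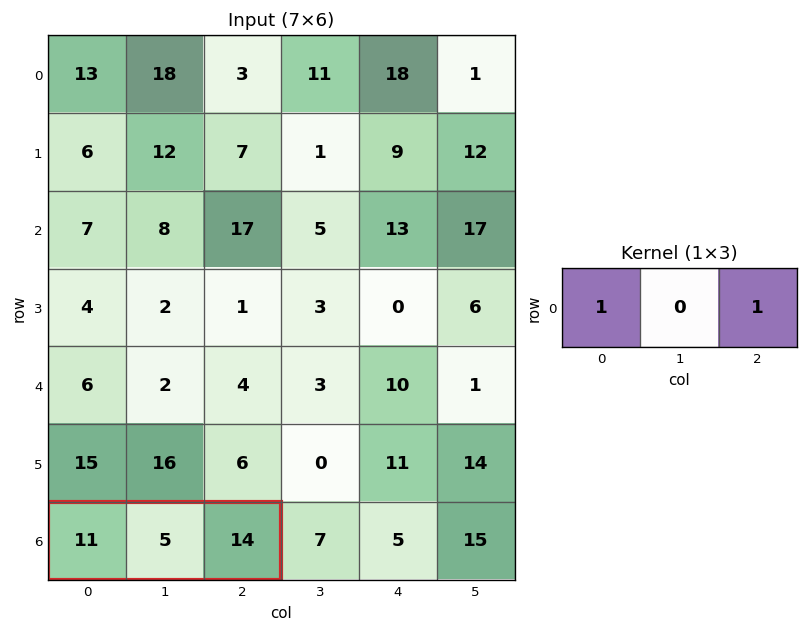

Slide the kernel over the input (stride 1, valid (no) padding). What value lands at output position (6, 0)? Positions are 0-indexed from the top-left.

The receptive field on the input at this output position is [11 5 14]. Elementwise product with the kernel and sum: 11·1 + 14·1.

25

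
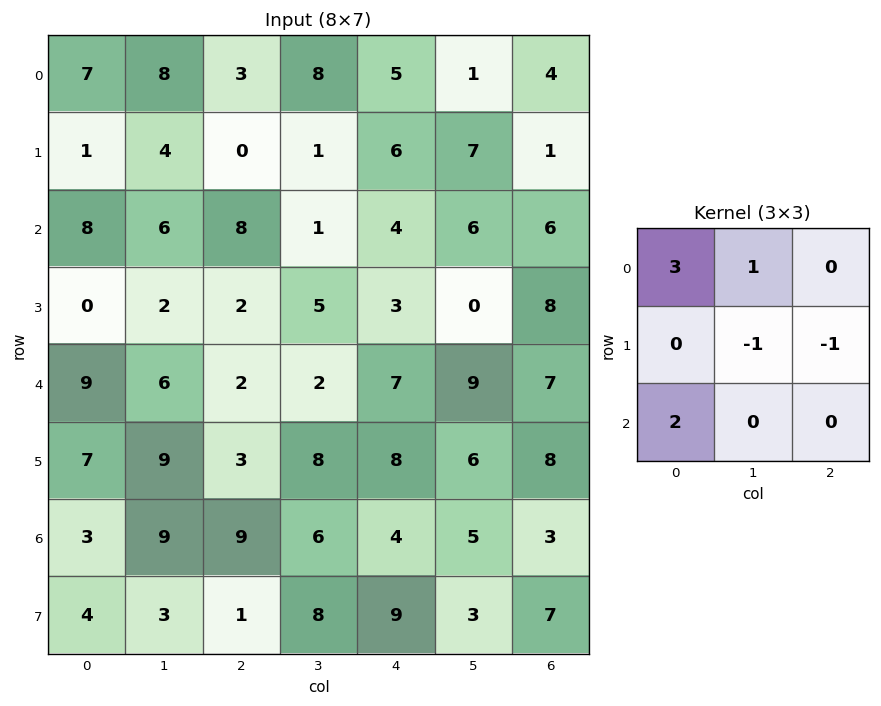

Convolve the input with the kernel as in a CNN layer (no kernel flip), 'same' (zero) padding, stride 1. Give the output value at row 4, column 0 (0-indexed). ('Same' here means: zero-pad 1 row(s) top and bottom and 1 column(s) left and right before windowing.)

-15

The receptive field on the zero-padded input at this output position is [0 0 2 / 0 9 6 / 0 7 9]. Elementwise product with the kernel and sum: 0·3 + 0·1 + 9·-1 + 6·-1 + 0·2.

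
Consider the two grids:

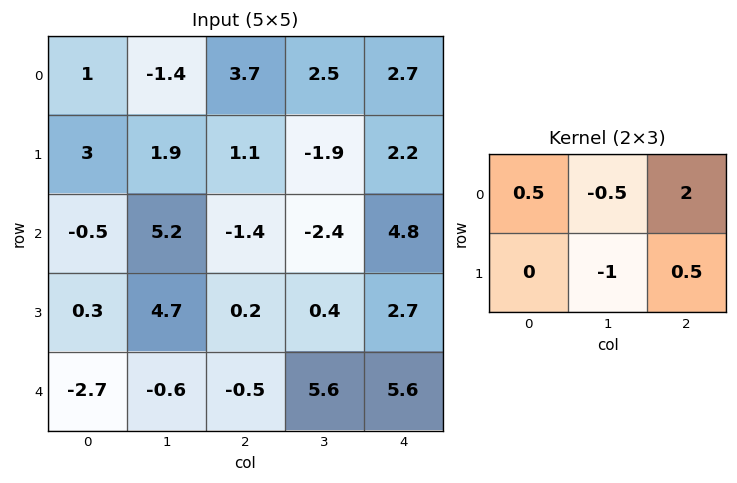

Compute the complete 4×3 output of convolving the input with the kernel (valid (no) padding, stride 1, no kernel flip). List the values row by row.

Output[0,0]: The receptive field on the input at this output position is [1 -1.4 3.7 / 3 1.9 1.1]. Elementwise product with the kernel and sum: 1·0.5 + -1.4·-0.5 + 3.7·2 + 1.9·-1 + 1.1·0.5.
Output[0,1]: The receptive field on the input at this output position is [-1.4 3.7 2.5 / 1.9 1.1 -1.9]. Elementwise product with the kernel and sum: -1.4·0.5 + 3.7·-0.5 + 2.5·2 + 1.1·-1 + -1.9·0.5.

7.25 0.4 9
-3.15 -3.2 10.7
-10.25 -1.5 11.05
-1.45 6.35 2.5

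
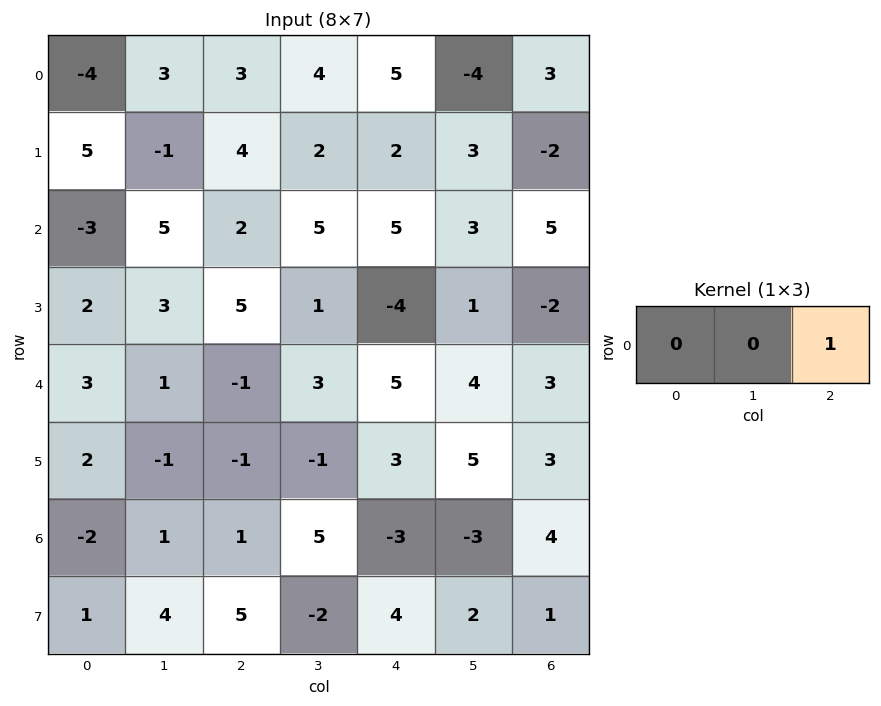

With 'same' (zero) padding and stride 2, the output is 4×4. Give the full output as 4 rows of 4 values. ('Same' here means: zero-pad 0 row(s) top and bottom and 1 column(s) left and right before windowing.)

Output[0,0]: The receptive field on the zero-padded input at this output position is [0 -4 3]. Elementwise product with the kernel and sum: 3·1.
Output[0,1]: The receptive field on the zero-padded input at this output position is [3 3 4]. Elementwise product with the kernel and sum: 4·1.

3 4 -4 0
5 5 3 0
1 3 4 0
1 5 -3 0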